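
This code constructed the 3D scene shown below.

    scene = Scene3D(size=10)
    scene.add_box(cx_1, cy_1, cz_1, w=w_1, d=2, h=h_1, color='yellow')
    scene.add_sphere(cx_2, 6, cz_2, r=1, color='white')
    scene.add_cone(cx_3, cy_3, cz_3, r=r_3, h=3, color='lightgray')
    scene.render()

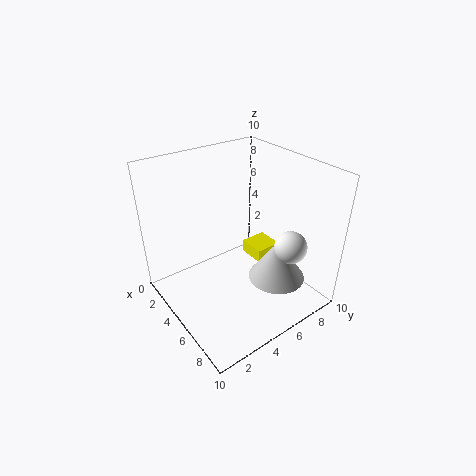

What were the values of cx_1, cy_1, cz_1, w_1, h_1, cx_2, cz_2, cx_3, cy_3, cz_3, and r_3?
cx_1 = 3; cy_1 = 7; cz_1 = 2; w_1 = 2; h_1 = 1; cx_2 = 9; cz_2 = 6; cx_3 = 7; cy_3 = 7; cz_3 = 2; r_3 = 2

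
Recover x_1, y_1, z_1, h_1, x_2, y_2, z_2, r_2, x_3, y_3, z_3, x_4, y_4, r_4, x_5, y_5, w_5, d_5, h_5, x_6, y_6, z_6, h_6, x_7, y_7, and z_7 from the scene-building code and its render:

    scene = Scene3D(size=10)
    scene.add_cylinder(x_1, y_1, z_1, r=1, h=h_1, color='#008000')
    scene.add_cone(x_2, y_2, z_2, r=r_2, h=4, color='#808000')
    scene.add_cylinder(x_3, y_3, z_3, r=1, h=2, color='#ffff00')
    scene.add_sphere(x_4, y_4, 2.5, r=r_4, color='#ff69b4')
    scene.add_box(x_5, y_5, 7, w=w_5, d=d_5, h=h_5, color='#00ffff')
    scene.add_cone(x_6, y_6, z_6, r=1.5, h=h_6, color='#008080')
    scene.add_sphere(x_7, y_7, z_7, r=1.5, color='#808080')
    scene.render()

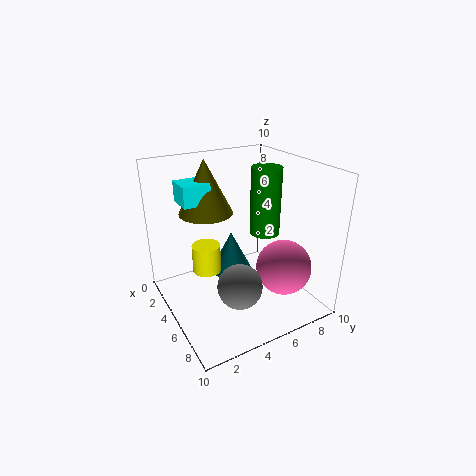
x_1 = 6; y_1 = 6.5; z_1 = 5.5; h_1 = 4.5; x_2 = 2; y_2 = 4; z_2 = 6; r_2 = 2; x_3 = 4; y_3 = 3; z_3 = 2.5; x_4 = 6.5; y_4 = 8; r_4 = 2; x_5 = 1; y_5 = 2; w_5 = 2; d_5 = 2; h_5 = 1.5; x_6 = 4; y_6 = 5; z_6 = 2; h_6 = 3; x_7 = 7; y_7 = 4; z_7 = 2.5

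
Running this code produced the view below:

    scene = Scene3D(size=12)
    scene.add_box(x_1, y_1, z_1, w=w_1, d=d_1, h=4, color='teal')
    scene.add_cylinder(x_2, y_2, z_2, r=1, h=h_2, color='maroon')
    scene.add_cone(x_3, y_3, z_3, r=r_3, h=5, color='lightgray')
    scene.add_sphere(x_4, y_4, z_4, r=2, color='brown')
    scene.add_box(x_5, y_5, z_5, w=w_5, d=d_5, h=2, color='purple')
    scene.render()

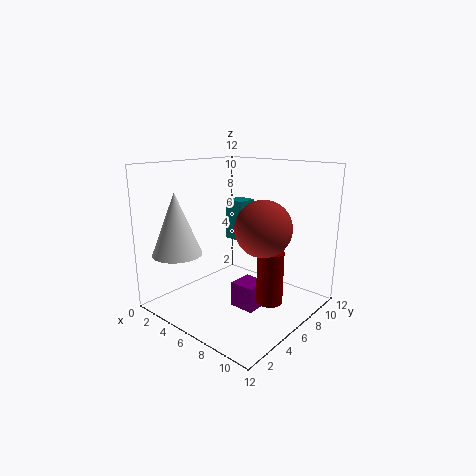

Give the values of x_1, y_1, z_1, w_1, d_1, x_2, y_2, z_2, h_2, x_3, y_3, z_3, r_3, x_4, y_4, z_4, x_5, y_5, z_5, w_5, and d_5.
x_1 = 1, y_1 = 10, z_1 = 4, w_1 = 2, d_1 = 2, x_2 = 10, y_2 = 5, z_2 = 2, h_2 = 4, x_3 = 3, y_3 = 2, z_3 = 5, r_3 = 2, x_4 = 10, y_4 = 4, z_4 = 8, x_5 = 7, y_5 = 4, z_5 = 1, w_5 = 2, d_5 = 2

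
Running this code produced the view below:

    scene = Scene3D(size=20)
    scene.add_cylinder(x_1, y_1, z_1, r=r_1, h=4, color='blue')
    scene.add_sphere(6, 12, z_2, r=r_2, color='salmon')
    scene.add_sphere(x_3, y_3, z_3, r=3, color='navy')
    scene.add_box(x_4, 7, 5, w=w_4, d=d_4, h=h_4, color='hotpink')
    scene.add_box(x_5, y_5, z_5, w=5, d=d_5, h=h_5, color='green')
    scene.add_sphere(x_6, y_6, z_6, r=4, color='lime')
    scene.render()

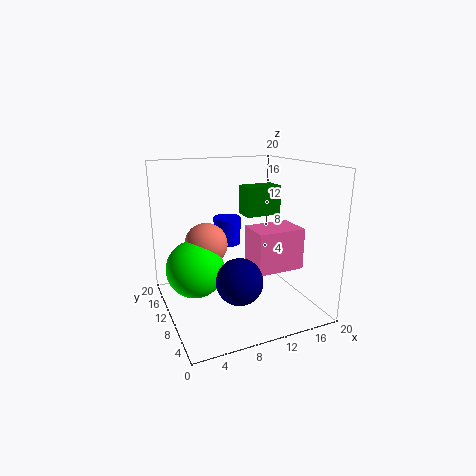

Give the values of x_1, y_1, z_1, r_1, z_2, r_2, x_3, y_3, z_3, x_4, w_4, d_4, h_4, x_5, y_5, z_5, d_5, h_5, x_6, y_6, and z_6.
x_1 = 10
y_1 = 14
z_1 = 8
r_1 = 2
z_2 = 9
r_2 = 3
x_3 = 8
y_3 = 5
z_3 = 6
x_4 = 12
w_4 = 7
d_4 = 5
h_4 = 6
x_5 = 11
y_5 = 9
z_5 = 13
d_5 = 3
h_5 = 4
x_6 = 4
y_6 = 11
z_6 = 6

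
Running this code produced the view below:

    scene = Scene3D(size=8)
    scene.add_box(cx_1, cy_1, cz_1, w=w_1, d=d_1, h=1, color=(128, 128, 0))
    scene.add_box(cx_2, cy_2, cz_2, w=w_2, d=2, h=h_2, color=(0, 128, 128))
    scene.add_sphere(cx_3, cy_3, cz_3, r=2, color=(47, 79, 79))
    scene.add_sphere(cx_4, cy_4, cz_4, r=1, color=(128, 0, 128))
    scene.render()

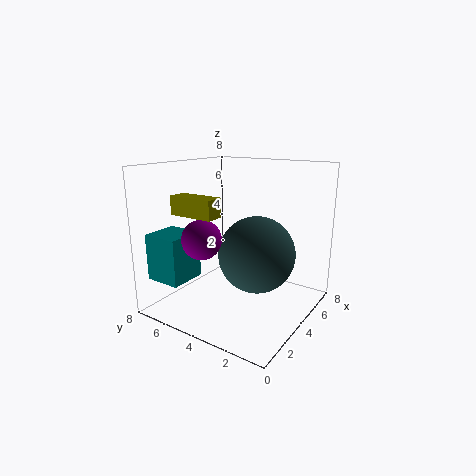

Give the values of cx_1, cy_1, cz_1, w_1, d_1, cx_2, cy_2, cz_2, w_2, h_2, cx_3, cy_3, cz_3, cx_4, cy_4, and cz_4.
cx_1 = 1.5
cy_1 = 4
cz_1 = 5.5
w_1 = 1
d_1 = 2.5
cx_2 = 0.5
cy_2 = 5.5
cz_2 = 2
w_2 = 2
h_2 = 2.5
cx_3 = 3.5
cy_3 = 2.5
cz_3 = 3.5
cx_4 = 1.5
cy_4 = 4.5
cz_4 = 4.5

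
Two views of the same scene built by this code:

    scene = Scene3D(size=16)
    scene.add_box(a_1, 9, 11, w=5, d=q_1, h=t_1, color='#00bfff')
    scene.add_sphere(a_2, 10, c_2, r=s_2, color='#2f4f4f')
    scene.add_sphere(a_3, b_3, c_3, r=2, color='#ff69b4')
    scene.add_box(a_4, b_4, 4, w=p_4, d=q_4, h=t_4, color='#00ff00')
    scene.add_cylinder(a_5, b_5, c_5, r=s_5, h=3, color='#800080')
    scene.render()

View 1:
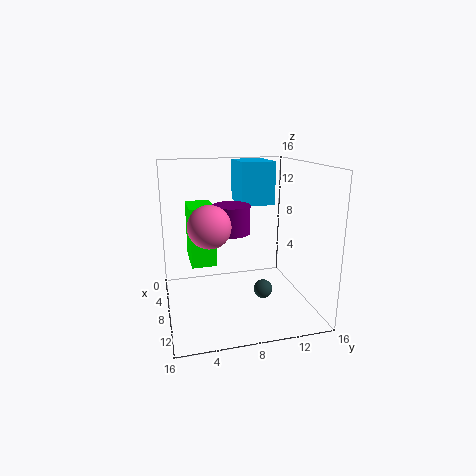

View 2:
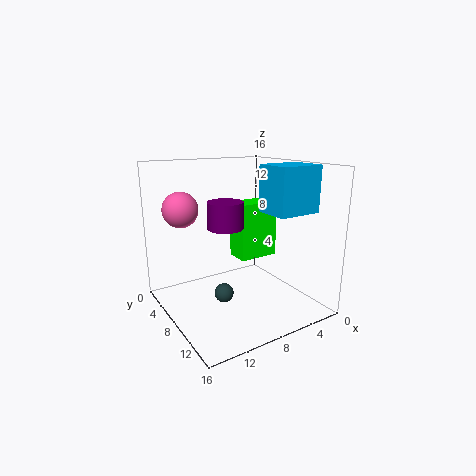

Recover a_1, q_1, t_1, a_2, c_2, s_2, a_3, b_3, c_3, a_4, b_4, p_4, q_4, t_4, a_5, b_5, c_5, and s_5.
a_1 = 1
q_1 = 4
t_1 = 5
a_2 = 11
c_2 = 3
s_2 = 1
a_3 = 13
b_3 = 4
c_3 = 11
a_4 = 1
b_4 = 3
p_4 = 5
q_4 = 3
t_4 = 7
a_5 = 9
b_5 = 7
c_5 = 9
s_5 = 2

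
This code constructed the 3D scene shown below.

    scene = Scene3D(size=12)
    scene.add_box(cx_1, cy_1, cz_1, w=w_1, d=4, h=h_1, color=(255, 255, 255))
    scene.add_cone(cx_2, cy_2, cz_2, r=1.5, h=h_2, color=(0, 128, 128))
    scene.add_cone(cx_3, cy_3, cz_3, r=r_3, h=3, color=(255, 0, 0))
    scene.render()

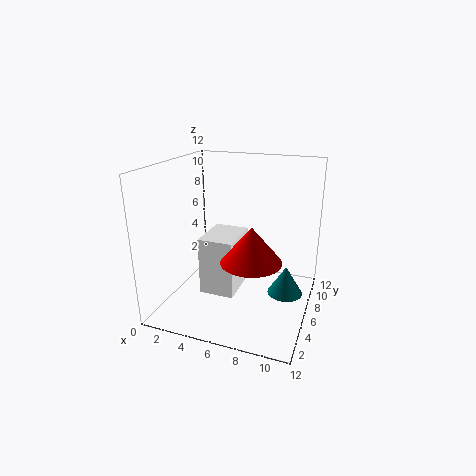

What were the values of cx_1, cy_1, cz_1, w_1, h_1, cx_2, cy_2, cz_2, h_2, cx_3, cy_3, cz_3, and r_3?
cx_1 = 3, cy_1 = 4.5, cz_1 = 1, w_1 = 3, h_1 = 5, cx_2 = 10, cy_2 = 7, cz_2 = 1, h_2 = 2.5, cx_3 = 7.5, cy_3 = 5, cz_3 = 4.5, r_3 = 2.5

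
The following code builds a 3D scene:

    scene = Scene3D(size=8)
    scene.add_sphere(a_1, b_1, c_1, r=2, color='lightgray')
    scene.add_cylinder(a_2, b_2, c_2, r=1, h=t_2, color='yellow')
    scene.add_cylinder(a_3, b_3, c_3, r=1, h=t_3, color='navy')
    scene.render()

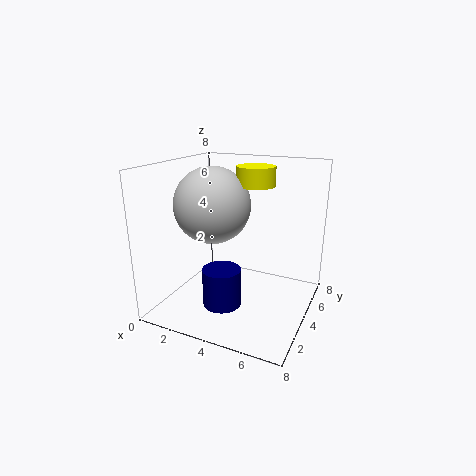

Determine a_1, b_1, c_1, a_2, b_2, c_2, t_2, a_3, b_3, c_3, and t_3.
a_1 = 3, b_1 = 3, c_1 = 6, a_2 = 5, b_2 = 4, c_2 = 7, t_2 = 1, a_3 = 4, b_3 = 2, c_3 = 1, t_3 = 2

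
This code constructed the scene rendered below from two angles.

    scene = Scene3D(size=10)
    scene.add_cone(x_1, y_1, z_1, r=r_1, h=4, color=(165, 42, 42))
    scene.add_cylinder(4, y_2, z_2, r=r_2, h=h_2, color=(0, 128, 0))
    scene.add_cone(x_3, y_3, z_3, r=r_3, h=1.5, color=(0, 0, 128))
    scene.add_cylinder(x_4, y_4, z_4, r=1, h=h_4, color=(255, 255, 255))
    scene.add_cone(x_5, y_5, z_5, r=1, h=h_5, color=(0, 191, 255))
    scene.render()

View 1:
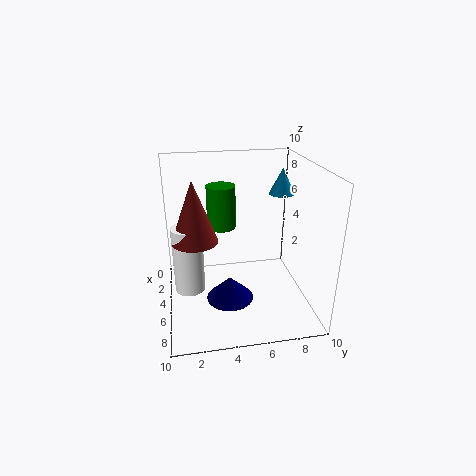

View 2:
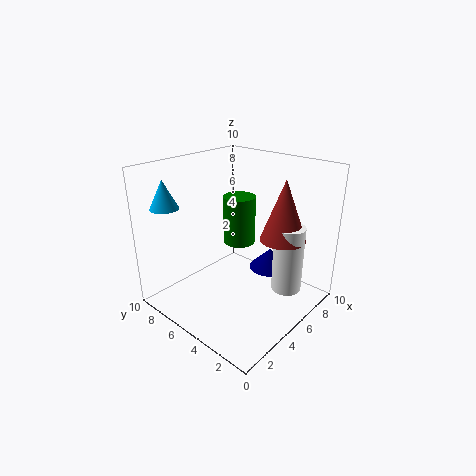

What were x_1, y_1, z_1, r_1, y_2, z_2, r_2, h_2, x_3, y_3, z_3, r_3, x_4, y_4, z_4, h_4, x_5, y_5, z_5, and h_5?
x_1 = 6, y_1 = 2, z_1 = 5.5, r_1 = 1.5, y_2 = 4, z_2 = 5.5, r_2 = 1, h_2 = 3, x_3 = 7.5, y_3 = 4, z_3 = 2, r_3 = 1.5, x_4 = 6, y_4 = 1.5, z_4 = 2, h_4 = 4.5, x_5 = 2, y_5 = 9, z_5 = 7, h_5 = 2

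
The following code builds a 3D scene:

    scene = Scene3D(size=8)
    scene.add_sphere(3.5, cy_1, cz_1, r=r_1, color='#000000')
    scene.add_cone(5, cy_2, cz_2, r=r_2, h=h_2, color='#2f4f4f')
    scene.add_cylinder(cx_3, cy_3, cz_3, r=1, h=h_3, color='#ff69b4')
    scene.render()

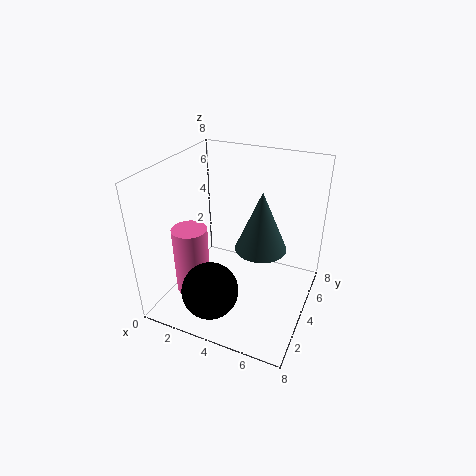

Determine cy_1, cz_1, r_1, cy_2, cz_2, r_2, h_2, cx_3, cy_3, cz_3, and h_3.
cy_1 = 1.5, cz_1 = 2, r_1 = 1.5, cy_2 = 5, cz_2 = 3, r_2 = 1.5, h_2 = 3.5, cx_3 = 1.5, cy_3 = 3, cz_3 = 0.5, h_3 = 4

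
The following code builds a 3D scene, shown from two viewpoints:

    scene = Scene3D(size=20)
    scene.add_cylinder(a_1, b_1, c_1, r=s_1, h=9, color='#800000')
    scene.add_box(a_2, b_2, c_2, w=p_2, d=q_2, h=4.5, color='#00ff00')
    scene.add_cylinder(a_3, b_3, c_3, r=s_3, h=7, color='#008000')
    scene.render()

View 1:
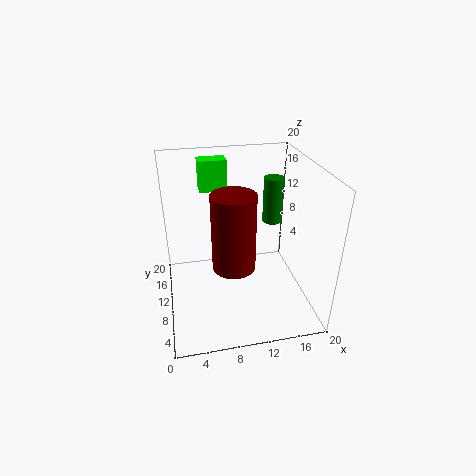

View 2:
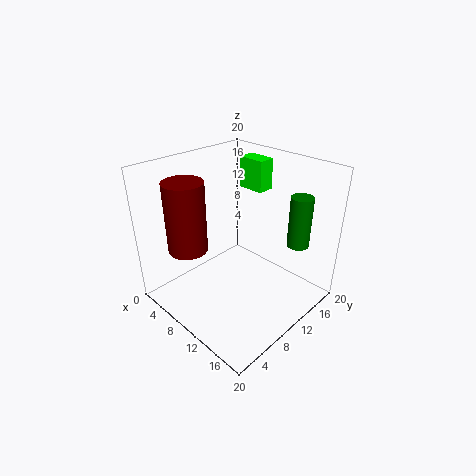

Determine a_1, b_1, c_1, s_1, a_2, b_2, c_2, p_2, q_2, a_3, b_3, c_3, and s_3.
a_1 = 8; b_1 = 3; c_1 = 10.5; s_1 = 2.5; a_2 = 5.5; b_2 = 15; c_2 = 15; p_2 = 4; q_2 = 2.5; a_3 = 16.5; b_3 = 15; c_3 = 9.5; s_3 = 1.5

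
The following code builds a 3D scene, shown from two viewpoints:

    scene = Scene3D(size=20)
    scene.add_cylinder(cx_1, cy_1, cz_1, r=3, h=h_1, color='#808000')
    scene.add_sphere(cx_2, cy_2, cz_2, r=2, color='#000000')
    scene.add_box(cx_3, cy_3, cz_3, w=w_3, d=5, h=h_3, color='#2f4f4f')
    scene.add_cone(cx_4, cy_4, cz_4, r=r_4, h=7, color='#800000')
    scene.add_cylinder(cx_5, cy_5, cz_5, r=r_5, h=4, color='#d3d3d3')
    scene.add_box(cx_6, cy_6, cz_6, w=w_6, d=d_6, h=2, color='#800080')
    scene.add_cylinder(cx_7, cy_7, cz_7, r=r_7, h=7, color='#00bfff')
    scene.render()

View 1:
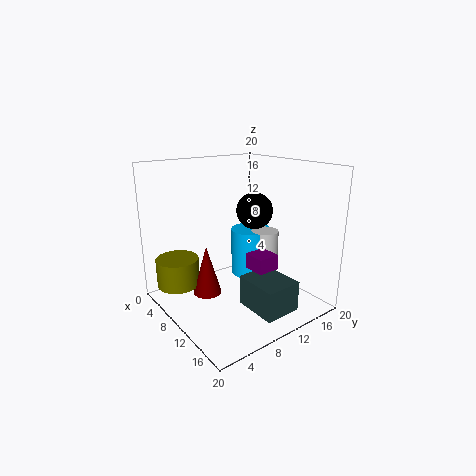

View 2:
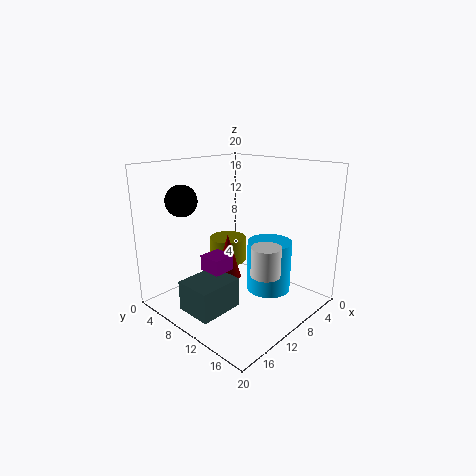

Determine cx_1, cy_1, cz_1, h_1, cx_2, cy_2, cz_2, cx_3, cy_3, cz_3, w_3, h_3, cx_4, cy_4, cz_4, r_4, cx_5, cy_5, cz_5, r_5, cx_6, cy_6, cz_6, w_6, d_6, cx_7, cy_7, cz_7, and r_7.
cx_1 = 5; cy_1 = 3; cz_1 = 3; h_1 = 4; cx_2 = 17; cy_2 = 7; cz_2 = 16; cx_3 = 13; cy_3 = 8; cz_3 = 2; w_3 = 6; h_3 = 4; cx_4 = 8; cy_4 = 6; cz_4 = 2; r_4 = 2; cx_5 = 10; cy_5 = 15; cz_5 = 6; r_5 = 2; cx_6 = 13; cy_6 = 9; cz_6 = 7; w_6 = 3; d_6 = 3; cx_7 = 8; cy_7 = 14; cz_7 = 3; r_7 = 3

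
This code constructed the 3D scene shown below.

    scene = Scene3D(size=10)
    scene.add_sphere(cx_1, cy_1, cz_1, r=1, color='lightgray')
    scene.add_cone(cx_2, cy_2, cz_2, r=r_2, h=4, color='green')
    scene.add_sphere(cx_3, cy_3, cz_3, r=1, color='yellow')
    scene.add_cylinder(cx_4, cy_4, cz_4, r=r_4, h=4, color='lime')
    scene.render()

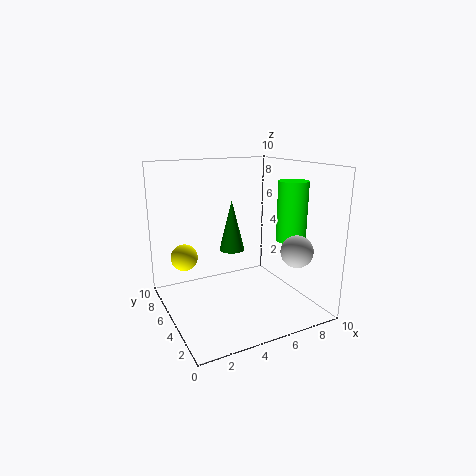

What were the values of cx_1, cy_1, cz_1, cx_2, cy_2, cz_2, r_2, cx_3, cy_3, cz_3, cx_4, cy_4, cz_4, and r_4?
cx_1 = 7, cy_1 = 1, cz_1 = 5, cx_2 = 6, cy_2 = 8, cz_2 = 3, r_2 = 1, cx_3 = 2, cy_3 = 8, cz_3 = 3, cx_4 = 8, cy_4 = 3, cz_4 = 5, r_4 = 1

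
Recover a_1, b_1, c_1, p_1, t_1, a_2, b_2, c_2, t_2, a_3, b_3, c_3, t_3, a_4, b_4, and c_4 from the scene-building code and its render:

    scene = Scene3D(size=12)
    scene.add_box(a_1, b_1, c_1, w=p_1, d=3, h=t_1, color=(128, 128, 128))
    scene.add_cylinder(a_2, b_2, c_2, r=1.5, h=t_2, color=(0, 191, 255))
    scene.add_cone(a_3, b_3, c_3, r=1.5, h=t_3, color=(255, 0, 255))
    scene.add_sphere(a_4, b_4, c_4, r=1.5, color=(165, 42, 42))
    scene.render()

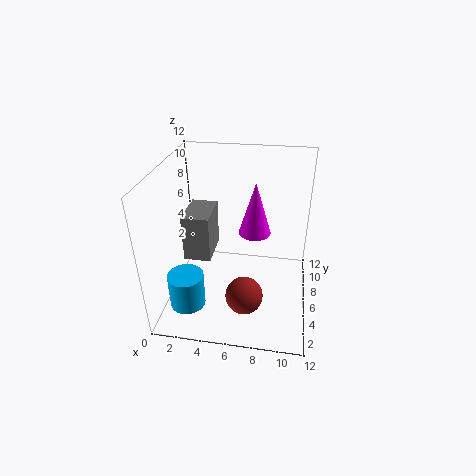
a_1 = 2.5
b_1 = 2.5
c_1 = 6
p_1 = 2
t_1 = 3.5
a_2 = 2
b_2 = 3.5
c_2 = 0.5
t_2 = 3
a_3 = 7
b_3 = 9.5
c_3 = 4.5
t_3 = 5
a_4 = 7
b_4 = 3
c_4 = 2.5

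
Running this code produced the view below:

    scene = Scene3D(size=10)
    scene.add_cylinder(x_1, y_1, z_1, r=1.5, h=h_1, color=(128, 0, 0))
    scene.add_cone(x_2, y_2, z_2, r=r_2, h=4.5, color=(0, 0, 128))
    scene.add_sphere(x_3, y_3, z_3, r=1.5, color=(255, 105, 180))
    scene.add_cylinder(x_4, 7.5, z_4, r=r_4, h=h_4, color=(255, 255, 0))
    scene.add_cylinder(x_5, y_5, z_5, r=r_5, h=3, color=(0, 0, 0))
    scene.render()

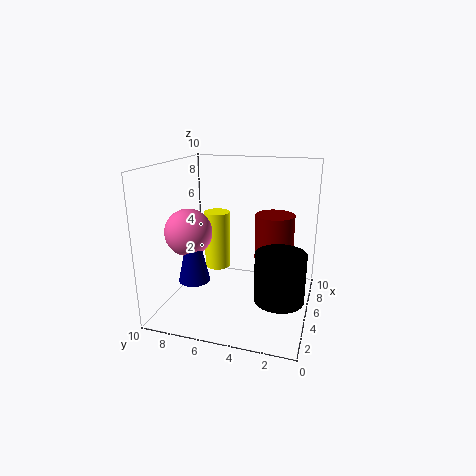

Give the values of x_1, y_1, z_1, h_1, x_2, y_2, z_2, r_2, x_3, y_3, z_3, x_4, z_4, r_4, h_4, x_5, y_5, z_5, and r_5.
x_1 = 8; y_1 = 3; z_1 = 2.5; h_1 = 3.5; x_2 = 2; y_2 = 7; z_2 = 3; r_2 = 1; x_3 = 2.5; y_3 = 7.5; z_3 = 6; x_4 = 7.5; z_4 = 1.5; r_4 = 1; h_4 = 4.5; x_5 = 2; y_5 = 1.5; z_5 = 2.5; r_5 = 1.5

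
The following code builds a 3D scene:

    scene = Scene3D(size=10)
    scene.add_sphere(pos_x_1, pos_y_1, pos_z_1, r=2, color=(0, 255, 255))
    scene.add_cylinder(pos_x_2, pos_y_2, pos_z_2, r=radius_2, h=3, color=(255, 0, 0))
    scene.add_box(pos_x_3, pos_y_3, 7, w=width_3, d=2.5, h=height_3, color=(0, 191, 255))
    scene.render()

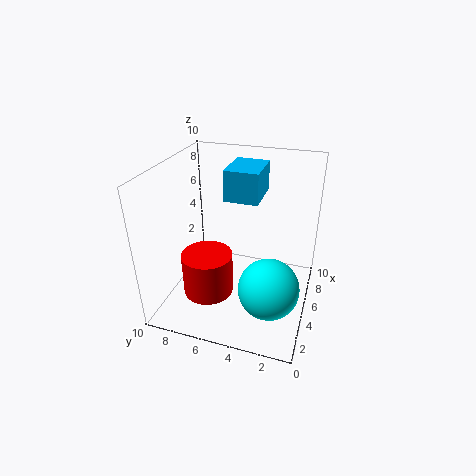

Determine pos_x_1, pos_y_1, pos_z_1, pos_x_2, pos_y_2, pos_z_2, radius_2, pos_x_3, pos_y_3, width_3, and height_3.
pos_x_1 = 3
pos_y_1 = 2.25
pos_z_1 = 2.75
pos_x_2 = 3.5
pos_y_2 = 6.75
pos_z_2 = 1.25
radius_2 = 1.75
pos_x_3 = 6.25
pos_y_3 = 4
width_3 = 3.25
height_3 = 2.25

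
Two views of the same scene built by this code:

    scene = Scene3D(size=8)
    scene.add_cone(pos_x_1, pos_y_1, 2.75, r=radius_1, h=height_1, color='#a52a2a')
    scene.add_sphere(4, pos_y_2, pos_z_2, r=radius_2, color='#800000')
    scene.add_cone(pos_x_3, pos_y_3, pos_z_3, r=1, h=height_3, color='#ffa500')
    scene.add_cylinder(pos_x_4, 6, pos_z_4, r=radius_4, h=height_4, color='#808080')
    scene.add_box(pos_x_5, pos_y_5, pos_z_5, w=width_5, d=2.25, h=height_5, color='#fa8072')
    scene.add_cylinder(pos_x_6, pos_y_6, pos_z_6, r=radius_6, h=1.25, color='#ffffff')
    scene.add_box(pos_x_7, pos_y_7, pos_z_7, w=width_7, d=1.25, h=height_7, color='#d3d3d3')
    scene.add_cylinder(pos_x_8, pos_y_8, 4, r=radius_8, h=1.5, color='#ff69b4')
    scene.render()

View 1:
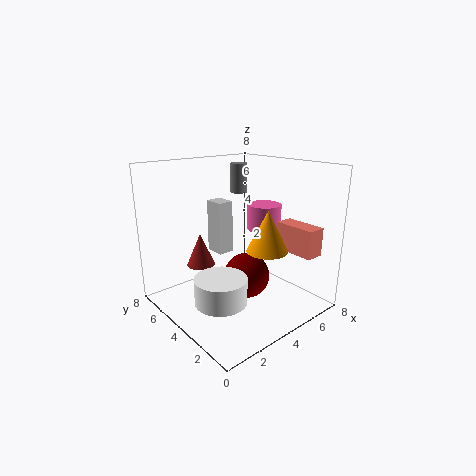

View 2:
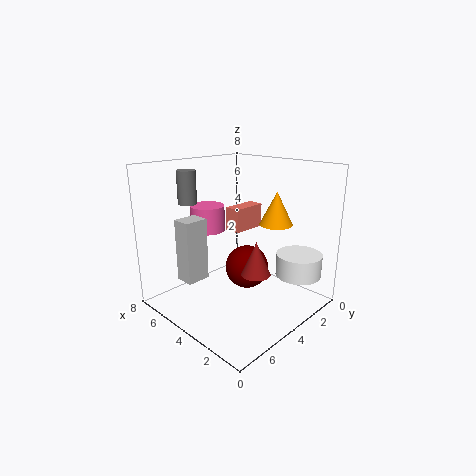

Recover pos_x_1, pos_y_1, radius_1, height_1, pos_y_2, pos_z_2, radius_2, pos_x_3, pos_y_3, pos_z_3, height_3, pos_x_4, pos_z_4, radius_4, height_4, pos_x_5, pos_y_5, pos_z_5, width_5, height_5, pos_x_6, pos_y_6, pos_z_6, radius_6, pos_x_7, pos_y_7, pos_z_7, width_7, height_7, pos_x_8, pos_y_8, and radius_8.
pos_x_1 = 2
pos_y_1 = 4.75
radius_1 = 0.75
height_1 = 1.75
pos_y_2 = 3.25
pos_z_2 = 2
radius_2 = 1.25
pos_x_3 = 3.5
pos_y_3 = 1.25
pos_z_3 = 4.25
height_3 = 2
pos_x_4 = 5.75
pos_z_4 = 6
radius_4 = 0.5
height_4 = 1.75
pos_x_5 = 5.5
pos_y_5 = 0.25
pos_z_5 = 3.5
width_5 = 1
height_5 = 1.5
pos_x_6 = 1.25
pos_y_6 = 2
pos_z_6 = 2
radius_6 = 1.25
pos_x_7 = 4.25
pos_y_7 = 6
pos_z_7 = 2.25
width_7 = 1
height_7 = 3.25
pos_x_8 = 6.25
pos_y_8 = 4.25
radius_8 = 1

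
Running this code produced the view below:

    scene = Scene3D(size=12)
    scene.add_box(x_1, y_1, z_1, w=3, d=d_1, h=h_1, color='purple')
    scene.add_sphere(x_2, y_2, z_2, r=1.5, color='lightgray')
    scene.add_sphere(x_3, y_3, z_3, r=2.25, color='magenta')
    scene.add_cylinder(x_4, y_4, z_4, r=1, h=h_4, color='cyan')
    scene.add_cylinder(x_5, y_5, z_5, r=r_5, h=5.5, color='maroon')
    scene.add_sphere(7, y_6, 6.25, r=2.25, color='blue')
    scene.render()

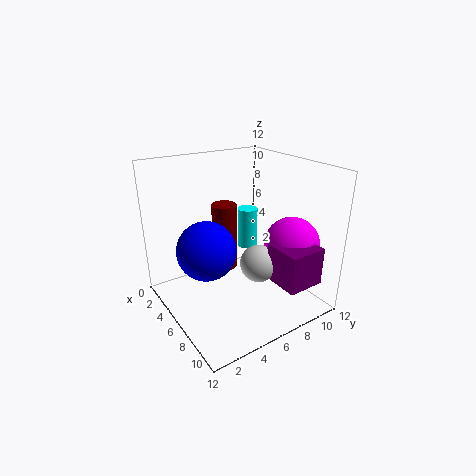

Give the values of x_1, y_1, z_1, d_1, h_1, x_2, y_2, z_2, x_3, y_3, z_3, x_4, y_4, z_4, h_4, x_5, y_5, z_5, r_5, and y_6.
x_1 = 9; y_1 = 6.75; z_1 = 3.5; d_1 = 3; h_1 = 3; x_2 = 8.25; y_2 = 6.5; z_2 = 4.5; x_3 = 9; y_3 = 9.25; z_3 = 5.75; x_4 = 1.75; y_4 = 10; z_4 = 2.5; h_4 = 4; x_5 = 5.5; y_5 = 5; z_5 = 3.5; r_5 = 1; y_6 = 2.5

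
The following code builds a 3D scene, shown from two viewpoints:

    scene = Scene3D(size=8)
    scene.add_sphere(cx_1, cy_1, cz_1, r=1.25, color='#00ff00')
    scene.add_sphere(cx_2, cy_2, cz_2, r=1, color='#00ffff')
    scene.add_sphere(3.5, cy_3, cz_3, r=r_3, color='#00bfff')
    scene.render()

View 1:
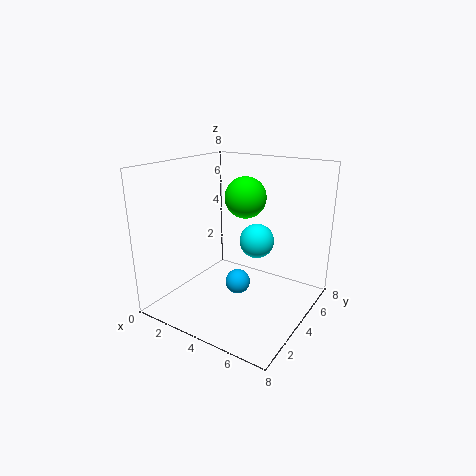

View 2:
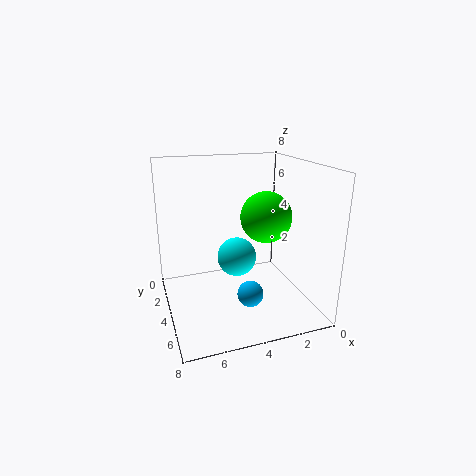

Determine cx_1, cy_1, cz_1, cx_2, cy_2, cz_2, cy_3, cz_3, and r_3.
cx_1 = 3.25
cy_1 = 6
cz_1 = 5.75
cx_2 = 4.5
cy_2 = 5.25
cz_2 = 3.5
cy_3 = 4.75
cz_3 = 0.75
r_3 = 0.75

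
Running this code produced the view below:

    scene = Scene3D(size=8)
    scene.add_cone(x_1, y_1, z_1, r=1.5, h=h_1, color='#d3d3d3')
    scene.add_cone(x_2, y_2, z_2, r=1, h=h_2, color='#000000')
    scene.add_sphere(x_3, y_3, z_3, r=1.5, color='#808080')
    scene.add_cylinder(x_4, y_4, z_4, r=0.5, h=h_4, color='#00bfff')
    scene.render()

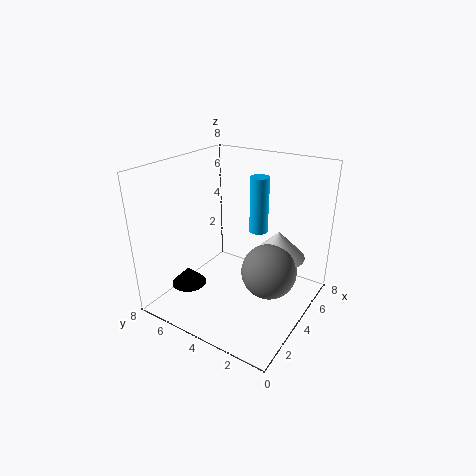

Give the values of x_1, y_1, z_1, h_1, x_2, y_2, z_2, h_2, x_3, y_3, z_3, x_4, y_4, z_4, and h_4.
x_1 = 5
y_1 = 2
z_1 = 3
h_1 = 1.5
x_2 = 2.5
y_2 = 6.5
z_2 = 1
h_2 = 1
x_3 = 4
y_3 = 2
z_3 = 2.5
x_4 = 4.5
y_4 = 3
z_4 = 4.5
h_4 = 3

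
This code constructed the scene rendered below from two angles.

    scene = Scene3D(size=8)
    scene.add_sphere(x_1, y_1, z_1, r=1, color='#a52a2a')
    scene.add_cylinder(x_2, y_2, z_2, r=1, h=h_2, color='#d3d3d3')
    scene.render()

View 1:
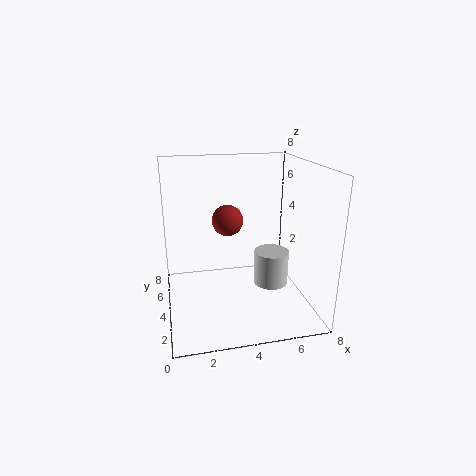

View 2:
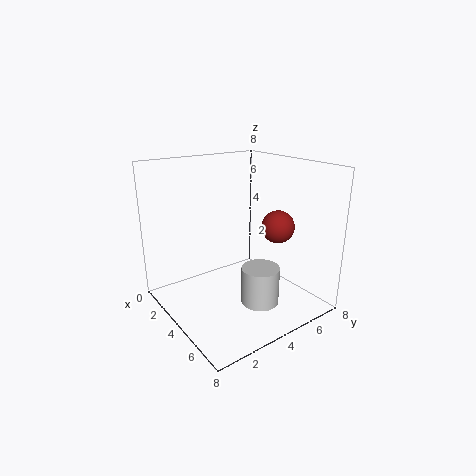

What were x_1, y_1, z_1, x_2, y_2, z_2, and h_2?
x_1 = 4, y_1 = 7, z_1 = 4, x_2 = 6, y_2 = 4, z_2 = 1, h_2 = 2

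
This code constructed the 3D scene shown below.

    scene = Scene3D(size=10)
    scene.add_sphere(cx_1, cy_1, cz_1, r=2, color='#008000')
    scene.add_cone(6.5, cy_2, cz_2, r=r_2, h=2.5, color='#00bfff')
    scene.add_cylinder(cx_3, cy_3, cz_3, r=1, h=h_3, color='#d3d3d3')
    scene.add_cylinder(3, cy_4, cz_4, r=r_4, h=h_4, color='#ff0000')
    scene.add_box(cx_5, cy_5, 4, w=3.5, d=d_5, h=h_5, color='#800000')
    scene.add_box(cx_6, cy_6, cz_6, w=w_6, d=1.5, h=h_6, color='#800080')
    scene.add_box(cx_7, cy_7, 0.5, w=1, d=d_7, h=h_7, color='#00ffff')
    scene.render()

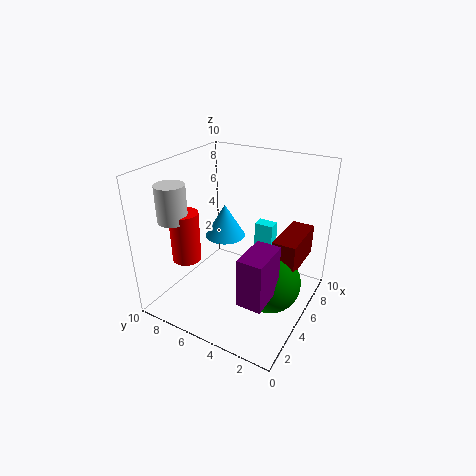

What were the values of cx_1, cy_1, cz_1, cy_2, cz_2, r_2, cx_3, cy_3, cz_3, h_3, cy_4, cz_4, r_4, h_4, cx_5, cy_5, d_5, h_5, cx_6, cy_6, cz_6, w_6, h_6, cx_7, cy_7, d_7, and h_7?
cx_1 = 4; cy_1 = 2; cz_1 = 3; cy_2 = 7; cz_2 = 4; r_2 = 1.5; cx_3 = 2.5; cy_3 = 8.5; cz_3 = 6.5; h_3 = 2.5; cy_4 = 8; cz_4 = 3.5; r_4 = 1; h_4 = 3.5; cx_5 = 4; cy_5 = 0.5; d_5 = 1.5; h_5 = 2; cx_6 = 0.5; cy_6 = 1; cz_6 = 3.5; w_6 = 2.5; h_6 = 3; cx_7 = 8.5; cy_7 = 4; d_7 = 1.5; h_7 = 4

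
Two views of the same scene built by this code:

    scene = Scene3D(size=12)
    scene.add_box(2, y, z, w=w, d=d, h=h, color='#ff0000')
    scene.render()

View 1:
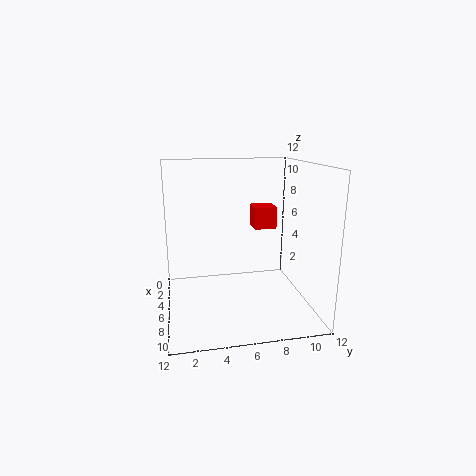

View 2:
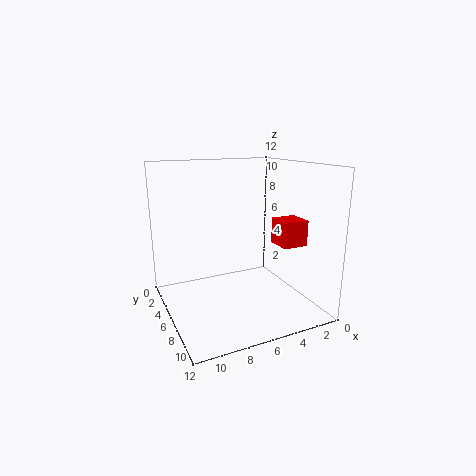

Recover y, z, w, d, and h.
y = 8
z = 6
w = 2
d = 2
h = 2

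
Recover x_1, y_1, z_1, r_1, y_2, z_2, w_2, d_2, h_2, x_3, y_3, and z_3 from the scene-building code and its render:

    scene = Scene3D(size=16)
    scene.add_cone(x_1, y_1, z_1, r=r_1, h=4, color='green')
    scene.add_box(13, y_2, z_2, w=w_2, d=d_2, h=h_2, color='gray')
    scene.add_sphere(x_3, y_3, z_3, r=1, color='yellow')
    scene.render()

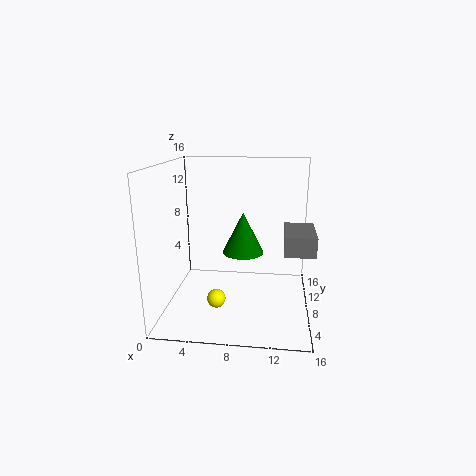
x_1 = 9; y_1 = 4; z_1 = 8; r_1 = 2; y_2 = 3; z_2 = 8; w_2 = 3; d_2 = 5; h_2 = 2; x_3 = 6; y_3 = 5; z_3 = 2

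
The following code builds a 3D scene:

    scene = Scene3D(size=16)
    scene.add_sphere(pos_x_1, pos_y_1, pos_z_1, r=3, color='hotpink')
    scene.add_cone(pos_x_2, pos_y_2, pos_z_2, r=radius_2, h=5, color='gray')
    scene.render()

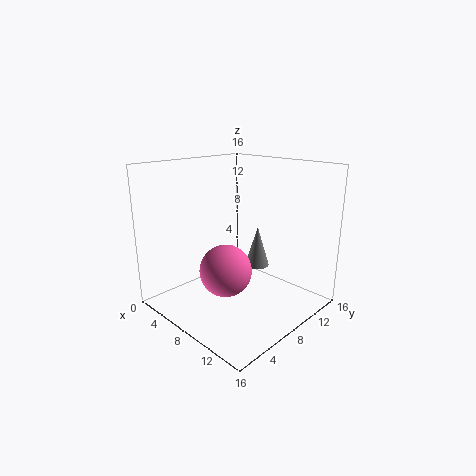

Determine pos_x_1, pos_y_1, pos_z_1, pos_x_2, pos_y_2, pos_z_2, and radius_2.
pos_x_1 = 7
pos_y_1 = 7
pos_z_1 = 4
pos_x_2 = 7
pos_y_2 = 12.5
pos_z_2 = 3
radius_2 = 1.5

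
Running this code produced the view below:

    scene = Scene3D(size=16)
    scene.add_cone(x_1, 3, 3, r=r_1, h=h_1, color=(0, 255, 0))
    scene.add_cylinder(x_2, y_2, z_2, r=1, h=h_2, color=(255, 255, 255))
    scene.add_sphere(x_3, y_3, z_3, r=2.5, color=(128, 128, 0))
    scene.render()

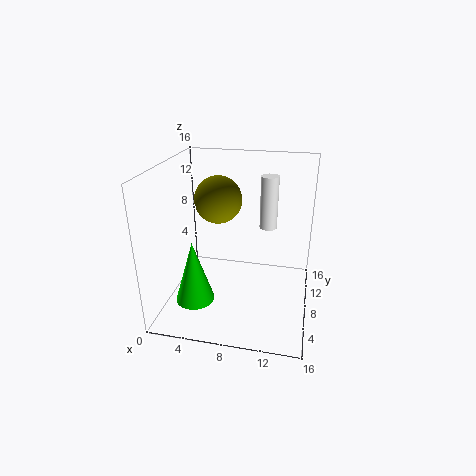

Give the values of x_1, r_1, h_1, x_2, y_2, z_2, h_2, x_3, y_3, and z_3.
x_1 = 4.5; r_1 = 2; h_1 = 6.5; x_2 = 11; y_2 = 10.5; z_2 = 8.5; h_2 = 6; x_3 = 6; y_3 = 7.5; z_3 = 12.5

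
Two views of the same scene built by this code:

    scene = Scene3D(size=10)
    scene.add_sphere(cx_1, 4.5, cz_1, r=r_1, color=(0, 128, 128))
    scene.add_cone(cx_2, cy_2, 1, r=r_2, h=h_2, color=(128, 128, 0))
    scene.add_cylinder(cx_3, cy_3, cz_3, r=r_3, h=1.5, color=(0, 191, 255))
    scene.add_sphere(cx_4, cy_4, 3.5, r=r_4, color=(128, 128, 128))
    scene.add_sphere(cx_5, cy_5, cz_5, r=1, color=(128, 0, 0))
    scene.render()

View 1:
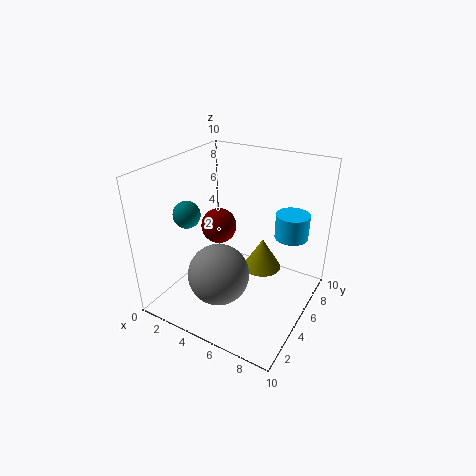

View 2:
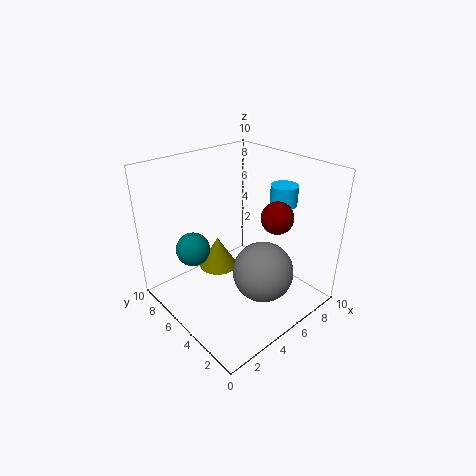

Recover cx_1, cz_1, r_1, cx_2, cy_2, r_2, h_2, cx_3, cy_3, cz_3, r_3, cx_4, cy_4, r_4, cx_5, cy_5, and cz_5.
cx_1 = 1, cz_1 = 6, r_1 = 1, cx_2 = 5.5, cy_2 = 8, r_2 = 1.5, h_2 = 2.5, cx_3 = 9, cy_3 = 4.5, cz_3 = 6.5, r_3 = 1, cx_4 = 5, cy_4 = 2.5, r_4 = 2, cx_5 = 5.5, cy_5 = 2, cz_5 = 7.5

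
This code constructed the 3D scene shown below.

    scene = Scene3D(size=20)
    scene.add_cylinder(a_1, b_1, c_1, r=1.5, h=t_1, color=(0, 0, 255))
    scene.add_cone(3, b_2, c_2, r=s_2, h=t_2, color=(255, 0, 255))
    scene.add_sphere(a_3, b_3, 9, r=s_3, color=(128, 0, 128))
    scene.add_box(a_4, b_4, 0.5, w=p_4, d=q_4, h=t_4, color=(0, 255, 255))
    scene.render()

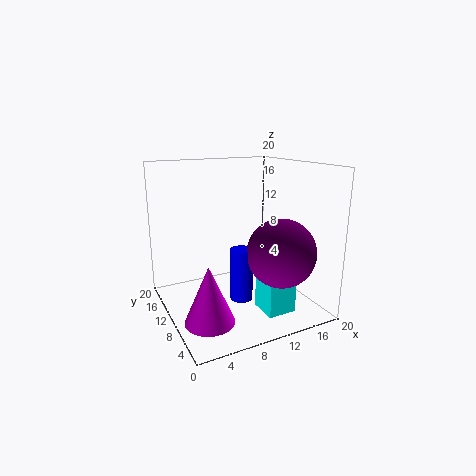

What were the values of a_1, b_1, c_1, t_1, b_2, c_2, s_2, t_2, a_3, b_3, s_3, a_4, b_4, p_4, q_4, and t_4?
a_1 = 9; b_1 = 7; c_1 = 2.5; t_1 = 7; b_2 = 3.5; c_2 = 2.5; s_2 = 3; t_2 = 7; a_3 = 13.5; b_3 = 4.5; s_3 = 4.5; a_4 = 11.5; b_4 = 3.5; p_4 = 4; q_4 = 4; t_4 = 5.5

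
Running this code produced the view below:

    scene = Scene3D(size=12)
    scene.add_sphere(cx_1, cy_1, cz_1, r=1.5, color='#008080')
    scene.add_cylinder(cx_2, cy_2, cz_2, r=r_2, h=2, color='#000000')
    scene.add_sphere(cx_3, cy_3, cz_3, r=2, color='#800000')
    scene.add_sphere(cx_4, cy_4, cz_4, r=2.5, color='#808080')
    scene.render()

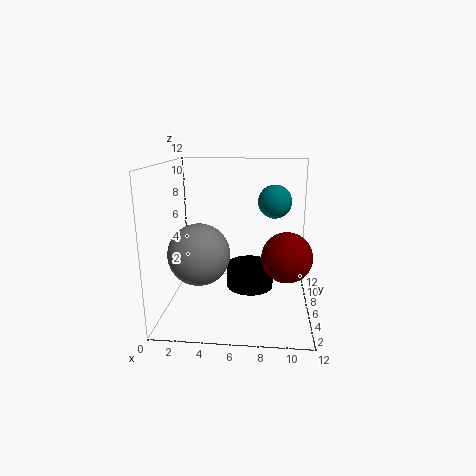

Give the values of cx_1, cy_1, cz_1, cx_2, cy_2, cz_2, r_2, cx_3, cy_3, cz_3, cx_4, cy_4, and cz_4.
cx_1 = 9, cy_1 = 9, cz_1 = 8.5, cx_2 = 7, cy_2 = 6.5, cz_2 = 1.5, r_2 = 2, cx_3 = 10, cy_3 = 4.5, cz_3 = 5, cx_4 = 3, cy_4 = 4.5, cz_4 = 5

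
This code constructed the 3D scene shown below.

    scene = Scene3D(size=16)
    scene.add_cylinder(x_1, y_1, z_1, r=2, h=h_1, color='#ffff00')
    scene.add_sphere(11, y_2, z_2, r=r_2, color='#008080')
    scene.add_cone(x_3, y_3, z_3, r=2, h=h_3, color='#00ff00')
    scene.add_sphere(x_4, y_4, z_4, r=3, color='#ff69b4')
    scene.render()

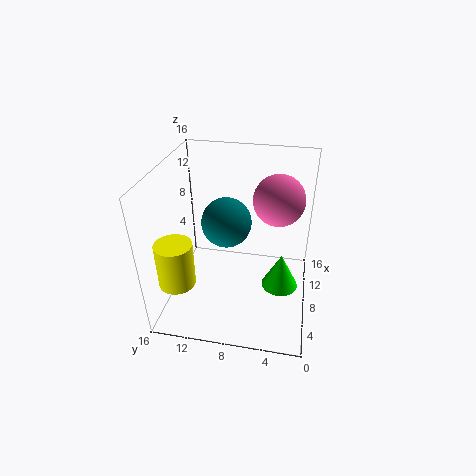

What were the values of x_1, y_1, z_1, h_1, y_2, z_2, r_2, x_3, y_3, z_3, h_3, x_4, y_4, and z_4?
x_1 = 4
y_1 = 14
z_1 = 4
h_1 = 5
y_2 = 10
z_2 = 8
r_2 = 3
x_3 = 7
y_3 = 3
z_3 = 3
h_3 = 4
x_4 = 12
y_4 = 4
z_4 = 11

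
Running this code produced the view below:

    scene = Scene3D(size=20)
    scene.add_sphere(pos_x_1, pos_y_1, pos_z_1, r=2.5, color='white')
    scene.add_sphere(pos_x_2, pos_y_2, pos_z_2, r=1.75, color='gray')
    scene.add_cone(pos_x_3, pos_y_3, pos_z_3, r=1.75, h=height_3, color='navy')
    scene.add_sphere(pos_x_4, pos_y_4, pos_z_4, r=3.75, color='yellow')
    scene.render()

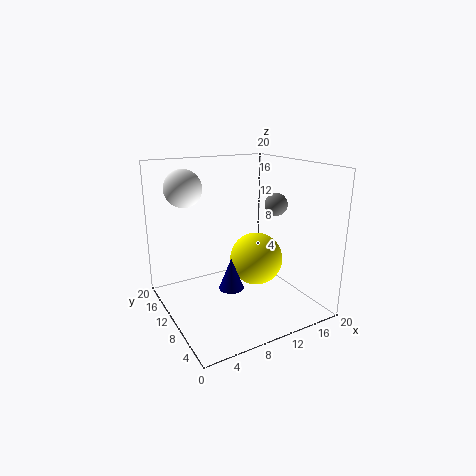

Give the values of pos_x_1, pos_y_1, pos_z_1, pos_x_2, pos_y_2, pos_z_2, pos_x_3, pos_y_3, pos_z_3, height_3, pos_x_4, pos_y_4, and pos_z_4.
pos_x_1 = 3.5; pos_y_1 = 13; pos_z_1 = 17; pos_x_2 = 18; pos_y_2 = 12.25; pos_z_2 = 13.25; pos_x_3 = 8.5; pos_y_3 = 9.25; pos_z_3 = 3; height_3 = 4.5; pos_x_4 = 12.75; pos_y_4 = 9.5; pos_z_4 = 6.5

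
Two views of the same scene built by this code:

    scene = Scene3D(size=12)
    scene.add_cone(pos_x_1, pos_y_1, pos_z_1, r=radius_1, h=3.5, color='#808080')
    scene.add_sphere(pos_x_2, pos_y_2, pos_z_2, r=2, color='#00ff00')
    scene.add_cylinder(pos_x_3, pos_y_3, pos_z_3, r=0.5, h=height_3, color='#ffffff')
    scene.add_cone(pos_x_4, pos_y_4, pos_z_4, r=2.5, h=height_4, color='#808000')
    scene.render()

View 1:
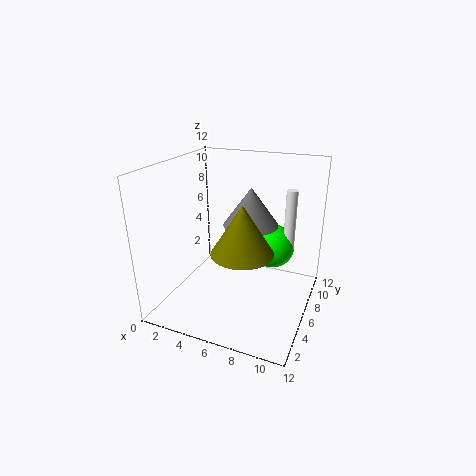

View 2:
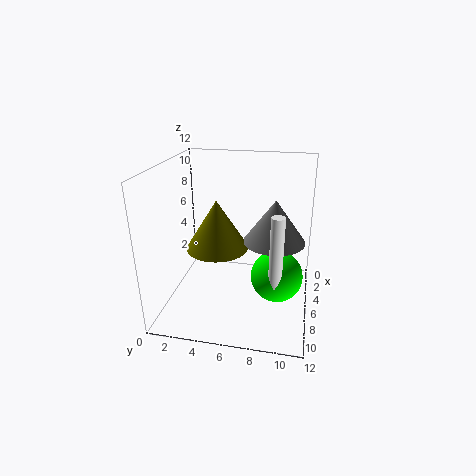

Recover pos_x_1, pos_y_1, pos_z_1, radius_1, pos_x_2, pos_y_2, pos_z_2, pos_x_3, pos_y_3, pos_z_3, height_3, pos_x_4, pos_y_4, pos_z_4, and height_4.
pos_x_1 = 6, pos_y_1 = 9, pos_z_1 = 6, radius_1 = 2.5, pos_x_2 = 8, pos_y_2 = 9.5, pos_z_2 = 4, pos_x_3 = 9.5, pos_y_3 = 9.5, pos_z_3 = 4, height_3 = 5.5, pos_x_4 = 7, pos_y_4 = 4.5, pos_z_4 = 5.5, height_4 = 4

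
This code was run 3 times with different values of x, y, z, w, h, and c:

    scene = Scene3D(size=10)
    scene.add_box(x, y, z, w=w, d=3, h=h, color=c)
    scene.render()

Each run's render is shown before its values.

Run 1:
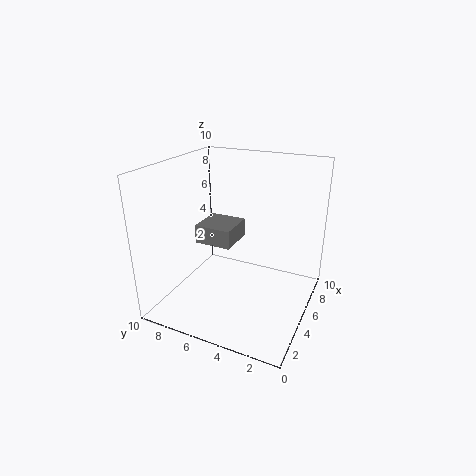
x = 6.5; y = 6.5; z = 3; w = 3; h = 1.5; c = 'gray'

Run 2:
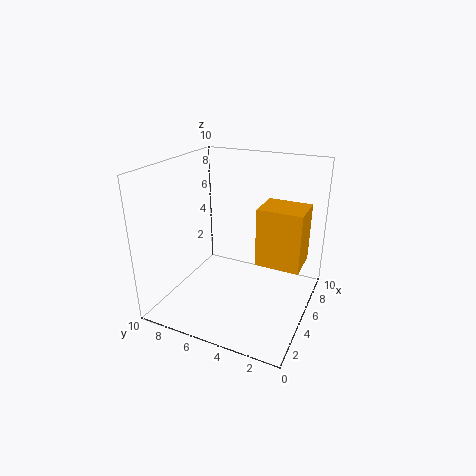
x = 4.5; y = 0.5; z = 3.5; w = 2.5; h = 4; c = 'orange'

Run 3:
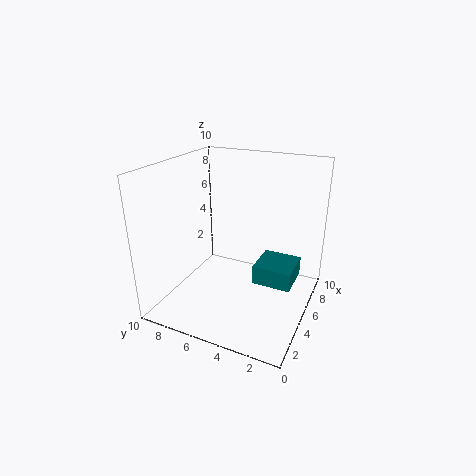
x = 6.5; y = 1.5; z = 0.5; w = 3; h = 1.5; c = 'teal'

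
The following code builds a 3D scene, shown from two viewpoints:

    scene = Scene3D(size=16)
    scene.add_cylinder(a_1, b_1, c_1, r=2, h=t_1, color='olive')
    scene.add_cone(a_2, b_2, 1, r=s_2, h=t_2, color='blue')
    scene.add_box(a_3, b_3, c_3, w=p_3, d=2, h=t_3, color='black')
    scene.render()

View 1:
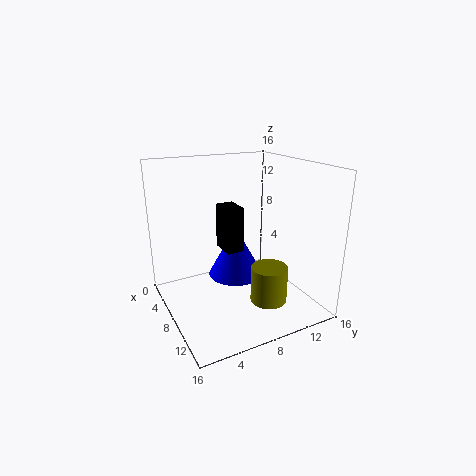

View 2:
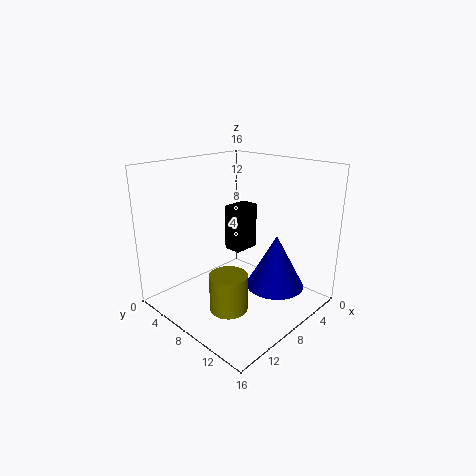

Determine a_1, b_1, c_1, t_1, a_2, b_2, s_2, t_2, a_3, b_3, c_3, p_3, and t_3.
a_1 = 11.5; b_1 = 10; c_1 = 1.5; t_1 = 4; a_2 = 3.5; b_2 = 10; s_2 = 3.5; t_2 = 6.5; a_3 = 5.5; b_3 = 6.5; c_3 = 6.5; p_3 = 3; t_3 = 5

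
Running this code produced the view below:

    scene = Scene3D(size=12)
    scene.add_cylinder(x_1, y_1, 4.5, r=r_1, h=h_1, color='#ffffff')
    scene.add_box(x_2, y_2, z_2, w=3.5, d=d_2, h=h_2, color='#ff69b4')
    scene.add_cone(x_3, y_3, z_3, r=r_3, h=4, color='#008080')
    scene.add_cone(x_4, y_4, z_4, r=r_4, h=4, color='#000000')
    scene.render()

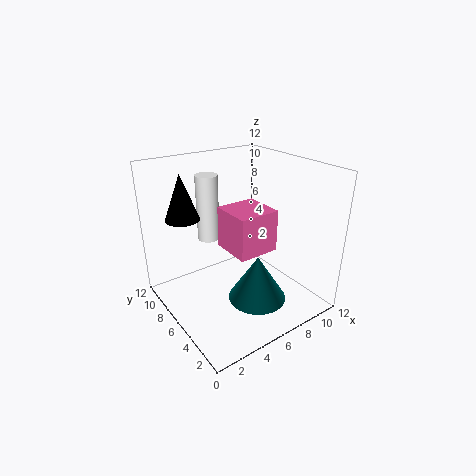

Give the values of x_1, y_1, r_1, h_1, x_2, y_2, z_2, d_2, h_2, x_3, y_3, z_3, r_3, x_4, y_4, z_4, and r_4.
x_1 = 5.5, y_1 = 10, r_1 = 1, h_1 = 6, x_2 = 5, y_2 = 4, z_2 = 5, d_2 = 3.5, h_2 = 3.5, x_3 = 7, y_3 = 4.5, z_3 = 0.5, r_3 = 2.5, x_4 = 3, y_4 = 10, z_4 = 7, r_4 = 1.5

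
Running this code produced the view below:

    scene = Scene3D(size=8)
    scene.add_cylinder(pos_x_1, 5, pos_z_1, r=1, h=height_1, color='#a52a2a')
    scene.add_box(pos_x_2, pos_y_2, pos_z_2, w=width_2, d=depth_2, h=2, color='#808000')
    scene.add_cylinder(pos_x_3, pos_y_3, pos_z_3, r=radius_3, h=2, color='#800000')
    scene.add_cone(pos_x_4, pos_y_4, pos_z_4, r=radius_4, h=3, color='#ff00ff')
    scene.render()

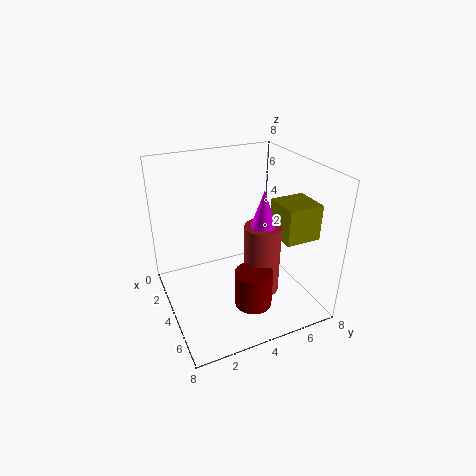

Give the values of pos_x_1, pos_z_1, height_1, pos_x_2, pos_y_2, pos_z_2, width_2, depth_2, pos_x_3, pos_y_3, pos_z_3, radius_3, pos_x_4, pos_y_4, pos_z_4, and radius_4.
pos_x_1 = 5; pos_z_1 = 1; height_1 = 4; pos_x_2 = 4; pos_y_2 = 6; pos_z_2 = 4; width_2 = 2; depth_2 = 2; pos_x_3 = 6; pos_y_3 = 4; pos_z_3 = 1; radius_3 = 1; pos_x_4 = 5; pos_y_4 = 5; pos_z_4 = 4; radius_4 = 1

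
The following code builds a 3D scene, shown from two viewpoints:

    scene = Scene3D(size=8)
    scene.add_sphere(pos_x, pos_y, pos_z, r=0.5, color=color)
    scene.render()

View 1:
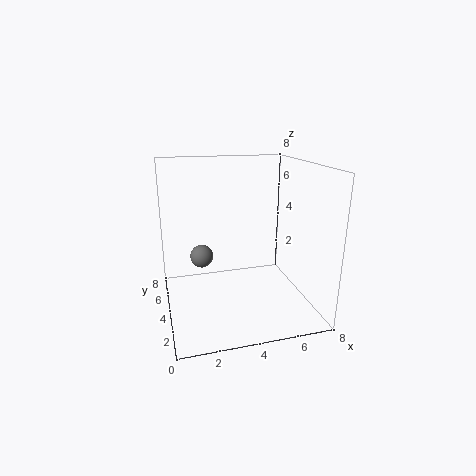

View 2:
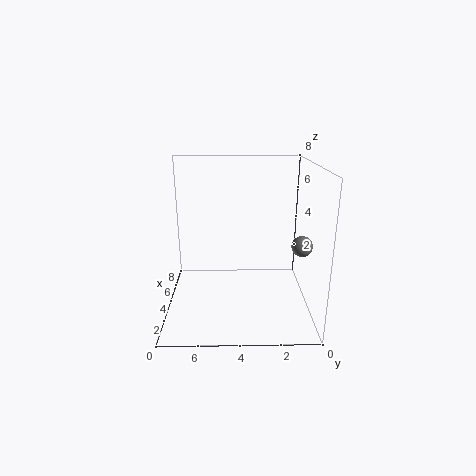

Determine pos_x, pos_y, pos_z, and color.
pos_x = 1.5
pos_y = 1
pos_z = 4.5
color = 'gray'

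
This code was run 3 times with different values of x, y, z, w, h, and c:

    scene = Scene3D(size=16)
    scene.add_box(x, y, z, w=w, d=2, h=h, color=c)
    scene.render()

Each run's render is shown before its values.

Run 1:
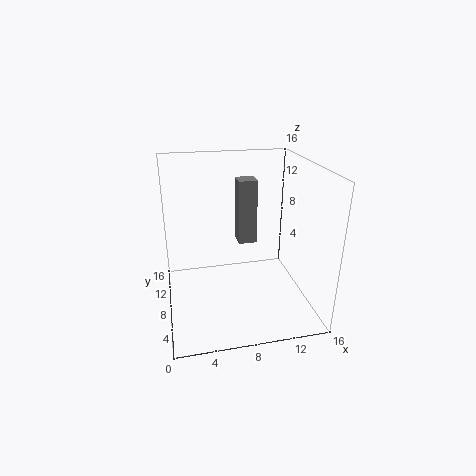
x = 8, y = 7.5, z = 7.5, w = 2, h = 7, c = 'gray'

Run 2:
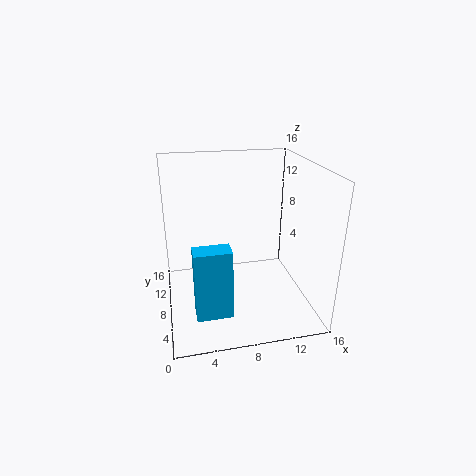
x = 2.5, y = 1, z = 3, w = 3.5, h = 7, c = 'deepskyblue'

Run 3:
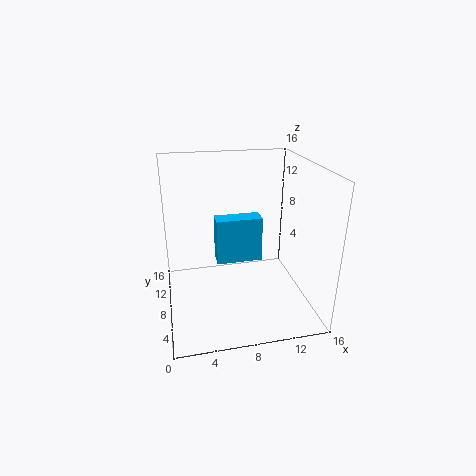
x = 5.5, y = 7, z = 5.5, w = 5, h = 5, c = 'deepskyblue'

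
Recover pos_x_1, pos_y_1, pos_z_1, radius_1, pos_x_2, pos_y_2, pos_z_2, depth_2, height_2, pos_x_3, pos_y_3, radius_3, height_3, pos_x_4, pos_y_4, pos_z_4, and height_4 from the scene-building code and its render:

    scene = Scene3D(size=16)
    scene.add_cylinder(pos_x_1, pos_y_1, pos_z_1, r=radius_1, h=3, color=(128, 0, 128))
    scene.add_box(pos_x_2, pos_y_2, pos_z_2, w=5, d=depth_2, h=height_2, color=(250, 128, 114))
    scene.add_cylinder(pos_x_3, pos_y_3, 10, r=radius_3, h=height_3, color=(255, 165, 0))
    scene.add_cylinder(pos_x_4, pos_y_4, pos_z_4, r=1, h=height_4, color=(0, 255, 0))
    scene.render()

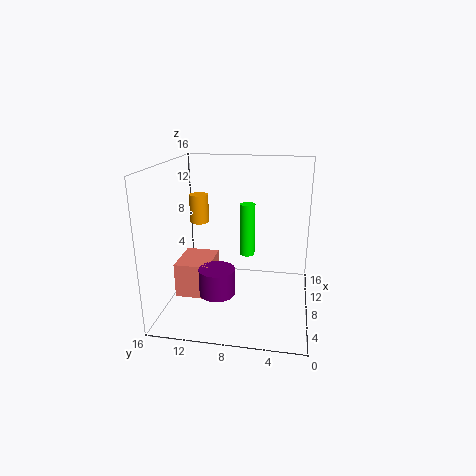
pos_x_1 = 6, pos_y_1 = 10, pos_z_1 = 2, radius_1 = 2, pos_x_2 = 6, pos_y_2 = 11, pos_z_2 = 1, depth_2 = 4, height_2 = 4, pos_x_3 = 7, pos_y_3 = 12, radius_3 = 1, height_3 = 3, pos_x_4 = 15, pos_y_4 = 8, pos_z_4 = 3, height_4 = 7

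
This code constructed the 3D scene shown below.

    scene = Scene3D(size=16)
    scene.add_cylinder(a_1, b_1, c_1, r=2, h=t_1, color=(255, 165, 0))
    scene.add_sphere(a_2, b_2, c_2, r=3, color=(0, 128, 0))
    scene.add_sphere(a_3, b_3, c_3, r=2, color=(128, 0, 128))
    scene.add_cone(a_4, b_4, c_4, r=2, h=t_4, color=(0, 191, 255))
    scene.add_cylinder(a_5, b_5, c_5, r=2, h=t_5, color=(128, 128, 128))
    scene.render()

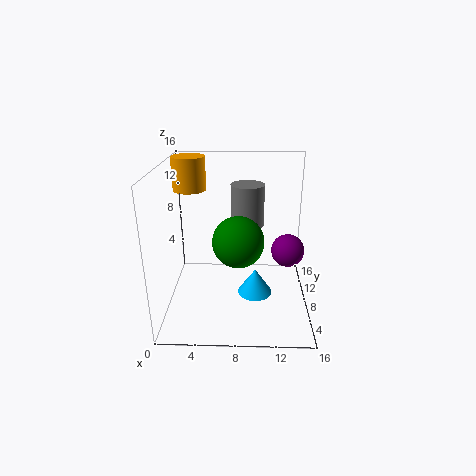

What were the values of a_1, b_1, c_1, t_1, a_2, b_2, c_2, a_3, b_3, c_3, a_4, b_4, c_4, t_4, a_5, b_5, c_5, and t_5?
a_1 = 2, b_1 = 13, c_1 = 12, t_1 = 4, a_2 = 8, b_2 = 9, c_2 = 7, a_3 = 14, b_3 = 11, c_3 = 5, a_4 = 10, b_4 = 8, c_4 = 1, t_4 = 3, a_5 = 9, b_5 = 12, c_5 = 8, t_5 = 5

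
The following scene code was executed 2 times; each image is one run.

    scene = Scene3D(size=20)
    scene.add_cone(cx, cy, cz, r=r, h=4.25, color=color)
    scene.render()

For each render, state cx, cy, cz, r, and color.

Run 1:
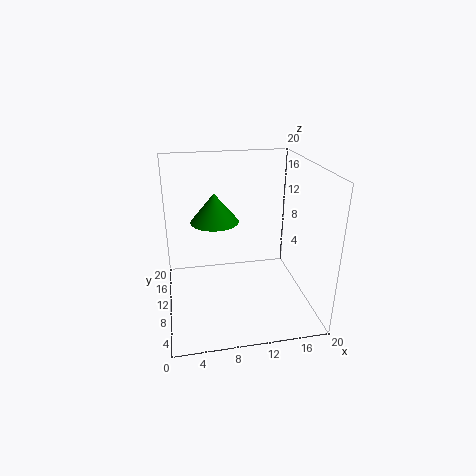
cx = 7.25, cy = 13.5, cz = 11.25, r = 3.5, color = 'green'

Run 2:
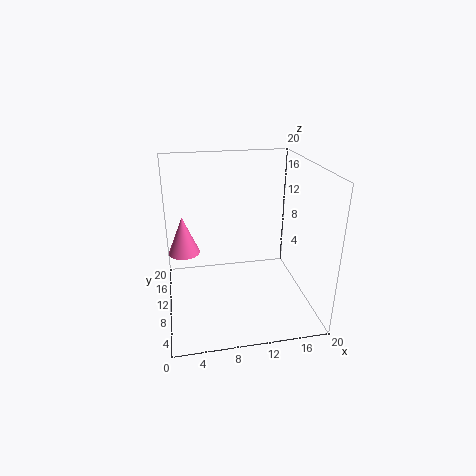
cx = 2.5, cy = 3.5, cz = 12, r = 1.75, color = 'hotpink'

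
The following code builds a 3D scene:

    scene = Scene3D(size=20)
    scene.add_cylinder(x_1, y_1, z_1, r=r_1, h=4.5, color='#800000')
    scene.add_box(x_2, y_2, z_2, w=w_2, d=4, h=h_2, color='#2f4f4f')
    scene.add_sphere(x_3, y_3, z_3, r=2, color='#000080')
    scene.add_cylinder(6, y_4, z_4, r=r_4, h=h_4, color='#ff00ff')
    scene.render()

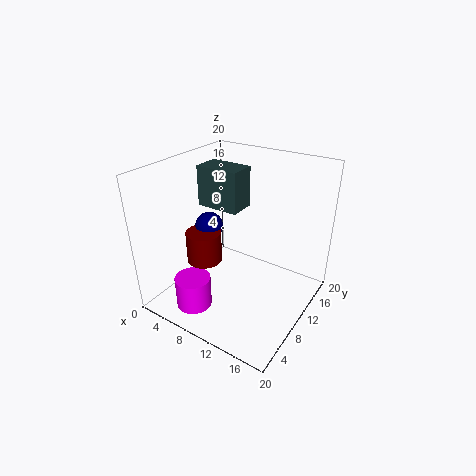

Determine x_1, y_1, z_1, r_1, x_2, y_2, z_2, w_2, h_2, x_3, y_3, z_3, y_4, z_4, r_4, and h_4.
x_1 = 5.5; y_1 = 8; z_1 = 6; r_1 = 2.5; x_2 = 2; y_2 = 11.5; z_2 = 12.5; w_2 = 6.5; h_2 = 6; x_3 = 5; y_3 = 10; z_3 = 10.5; y_4 = 4.5; z_4 = 0.5; r_4 = 2.5; h_4 = 4.5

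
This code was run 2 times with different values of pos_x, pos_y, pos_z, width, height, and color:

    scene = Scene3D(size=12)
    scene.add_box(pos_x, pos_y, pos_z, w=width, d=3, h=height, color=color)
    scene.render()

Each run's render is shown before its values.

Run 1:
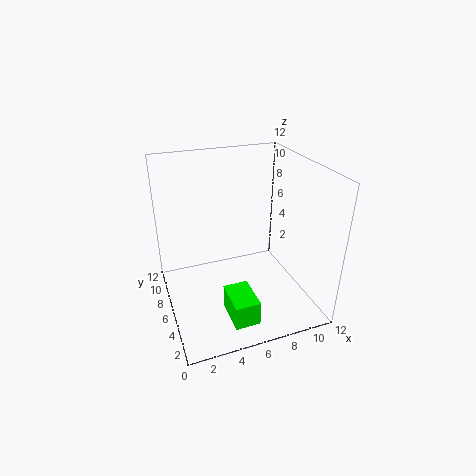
pos_x = 4
pos_y = 1
pos_z = 1
width = 2
height = 2
color = 'lime'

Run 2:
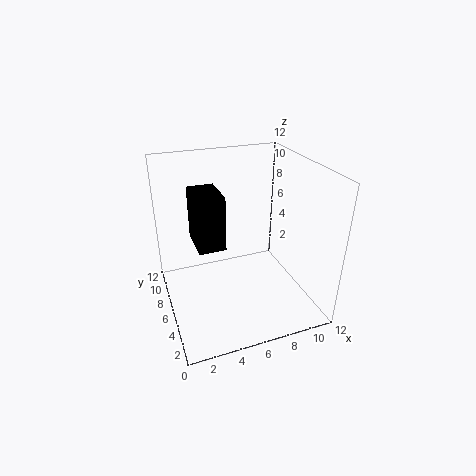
pos_x = 2
pos_y = 3
pos_z = 7
width = 2
height = 4
color = 'black'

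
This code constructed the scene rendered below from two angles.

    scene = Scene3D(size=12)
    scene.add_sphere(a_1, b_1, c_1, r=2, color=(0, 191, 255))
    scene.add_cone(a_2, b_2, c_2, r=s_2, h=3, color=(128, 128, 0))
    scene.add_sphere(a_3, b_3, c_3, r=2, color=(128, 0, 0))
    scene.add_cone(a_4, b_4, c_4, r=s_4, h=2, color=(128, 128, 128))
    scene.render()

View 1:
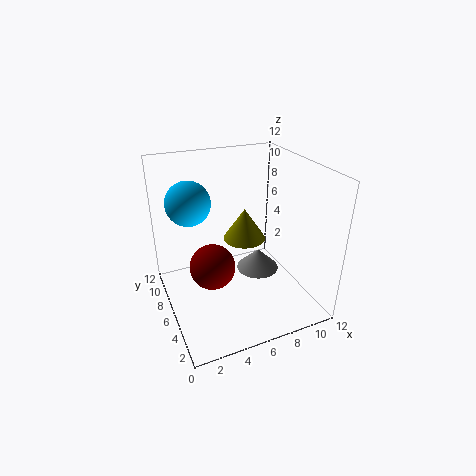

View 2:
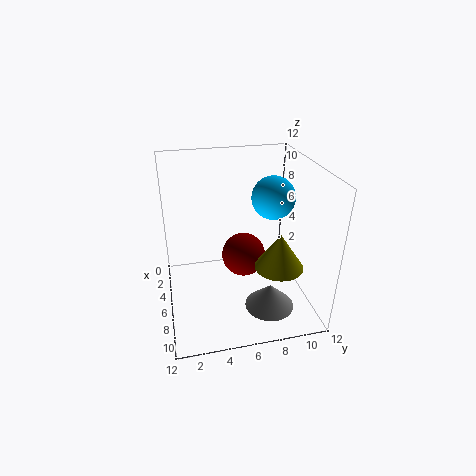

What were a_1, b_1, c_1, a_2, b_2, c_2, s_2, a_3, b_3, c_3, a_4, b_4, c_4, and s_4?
a_1 = 3, b_1 = 10, c_1 = 8, a_2 = 8, b_2 = 9, c_2 = 4, s_2 = 2, a_3 = 4, b_3 = 7, c_3 = 3, a_4 = 9, b_4 = 8, c_4 = 1, s_4 = 2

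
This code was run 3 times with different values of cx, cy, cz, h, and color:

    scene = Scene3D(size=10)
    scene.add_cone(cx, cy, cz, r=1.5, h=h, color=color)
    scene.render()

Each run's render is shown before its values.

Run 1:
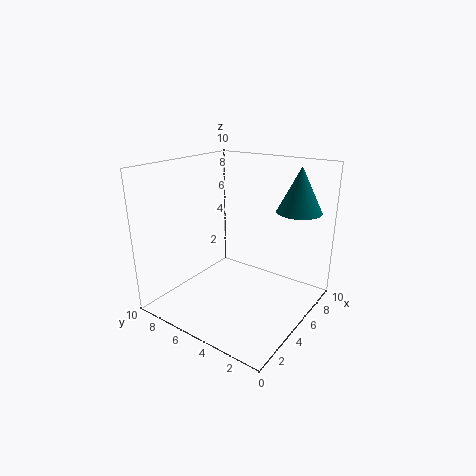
cx = 7, cy = 1.5, cz = 7, h = 3, color = 'teal'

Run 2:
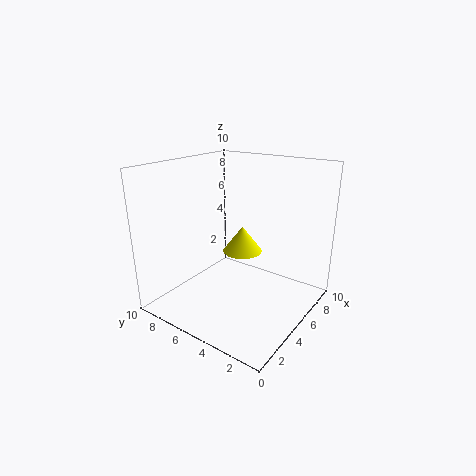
cx = 7, cy = 6, cz = 3, h = 2, color = 'yellow'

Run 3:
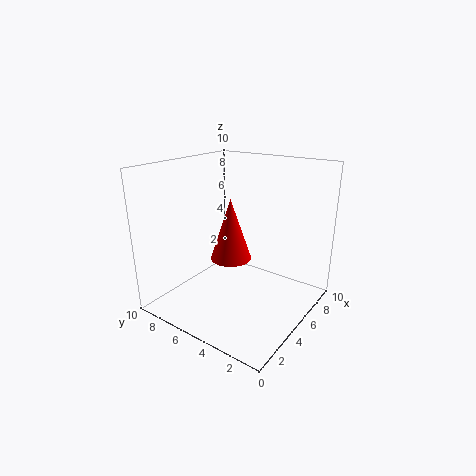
cx = 5.5, cy = 6, cz = 3, h = 4.5, color = 'red'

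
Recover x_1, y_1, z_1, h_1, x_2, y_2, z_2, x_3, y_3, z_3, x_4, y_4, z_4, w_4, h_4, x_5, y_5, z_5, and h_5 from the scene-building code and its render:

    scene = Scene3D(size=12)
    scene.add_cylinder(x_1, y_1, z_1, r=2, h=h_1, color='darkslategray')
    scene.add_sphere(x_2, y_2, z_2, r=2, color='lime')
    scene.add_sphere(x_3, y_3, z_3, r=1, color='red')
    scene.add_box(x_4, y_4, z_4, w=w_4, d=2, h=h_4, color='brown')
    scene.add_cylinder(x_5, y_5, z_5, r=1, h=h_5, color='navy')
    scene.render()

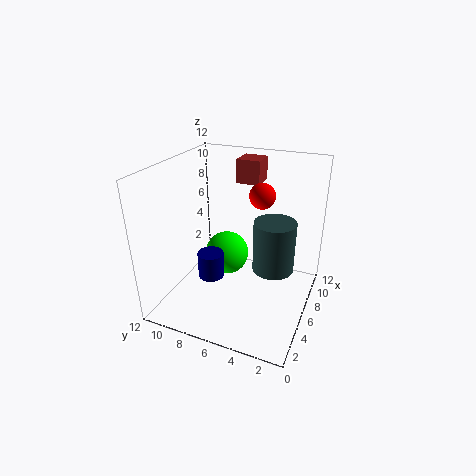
x_1 = 10
y_1 = 4
z_1 = 1
h_1 = 5
x_2 = 8
y_2 = 8
z_2 = 3
x_3 = 6
y_3 = 4
z_3 = 10
x_4 = 8
y_4 = 5
z_4 = 10
w_4 = 2
h_4 = 2
x_5 = 3
y_5 = 7
z_5 = 4
h_5 = 2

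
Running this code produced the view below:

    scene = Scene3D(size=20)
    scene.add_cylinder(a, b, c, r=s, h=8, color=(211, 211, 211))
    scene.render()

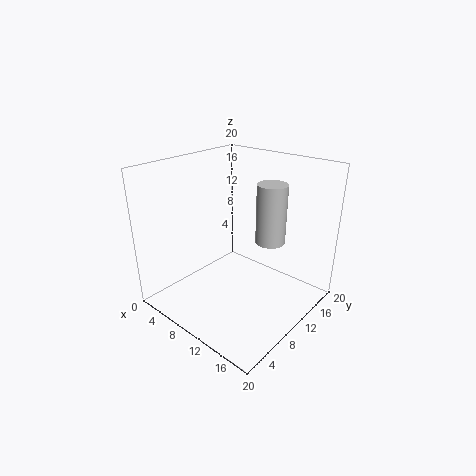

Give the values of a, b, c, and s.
a = 14; b = 12; c = 10; s = 2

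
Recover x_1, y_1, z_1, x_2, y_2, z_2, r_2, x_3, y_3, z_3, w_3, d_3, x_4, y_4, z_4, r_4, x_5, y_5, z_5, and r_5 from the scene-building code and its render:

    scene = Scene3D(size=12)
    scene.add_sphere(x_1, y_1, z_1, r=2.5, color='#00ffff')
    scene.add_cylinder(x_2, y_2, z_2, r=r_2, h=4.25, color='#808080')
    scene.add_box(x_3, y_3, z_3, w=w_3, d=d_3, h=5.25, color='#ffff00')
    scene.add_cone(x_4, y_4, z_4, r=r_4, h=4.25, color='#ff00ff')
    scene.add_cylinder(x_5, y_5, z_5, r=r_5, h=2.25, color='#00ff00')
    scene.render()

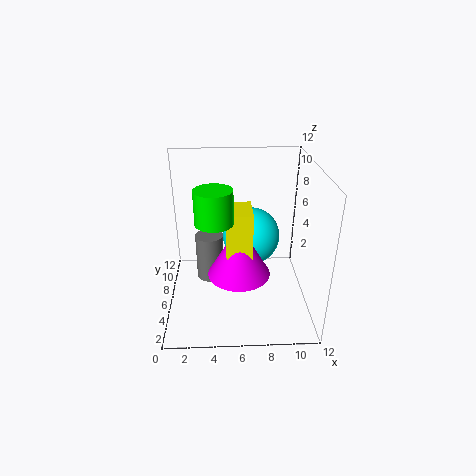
x_1 = 7.25
y_1 = 7.75
z_1 = 5.25
x_2 = 3.5
y_2 = 8
z_2 = 1
r_2 = 1.25
x_3 = 5
y_3 = 3.25
z_3 = 4
w_3 = 2
d_3 = 2.75
x_4 = 6
y_4 = 4.25
z_4 = 3.75
r_4 = 2.5
x_5 = 4.25
y_5 = 1.25
z_5 = 9.75
r_5 = 1.25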